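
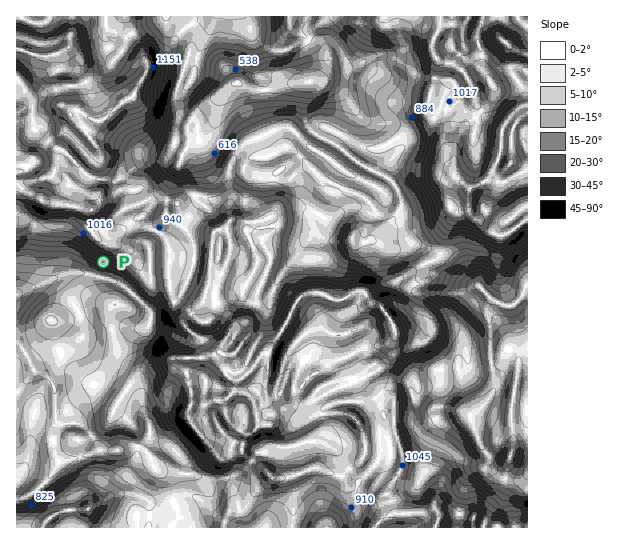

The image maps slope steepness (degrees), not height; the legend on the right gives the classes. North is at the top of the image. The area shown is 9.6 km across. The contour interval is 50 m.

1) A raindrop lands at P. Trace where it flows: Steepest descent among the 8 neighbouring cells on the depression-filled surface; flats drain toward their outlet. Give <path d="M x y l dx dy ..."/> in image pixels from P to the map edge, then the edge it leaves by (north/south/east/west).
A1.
<path d="M103 262l0 12-2 3-6 0-1-2-4 0-7-2-14 0-2 1-6 1-4 3-3 0-13 7-3 0-12 6-9 3"/>
exit: west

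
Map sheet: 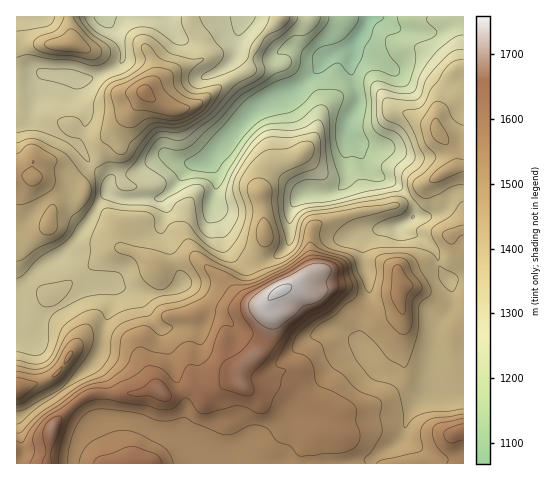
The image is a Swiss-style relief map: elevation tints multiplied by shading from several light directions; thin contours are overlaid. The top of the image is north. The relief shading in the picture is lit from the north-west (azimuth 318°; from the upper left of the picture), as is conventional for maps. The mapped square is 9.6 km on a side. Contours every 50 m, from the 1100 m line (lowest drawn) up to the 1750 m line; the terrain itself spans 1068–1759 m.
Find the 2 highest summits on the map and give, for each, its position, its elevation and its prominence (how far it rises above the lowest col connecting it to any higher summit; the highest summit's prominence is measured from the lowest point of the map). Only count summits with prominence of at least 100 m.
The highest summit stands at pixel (281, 290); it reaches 1759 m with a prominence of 691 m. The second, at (145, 92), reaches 1570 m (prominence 231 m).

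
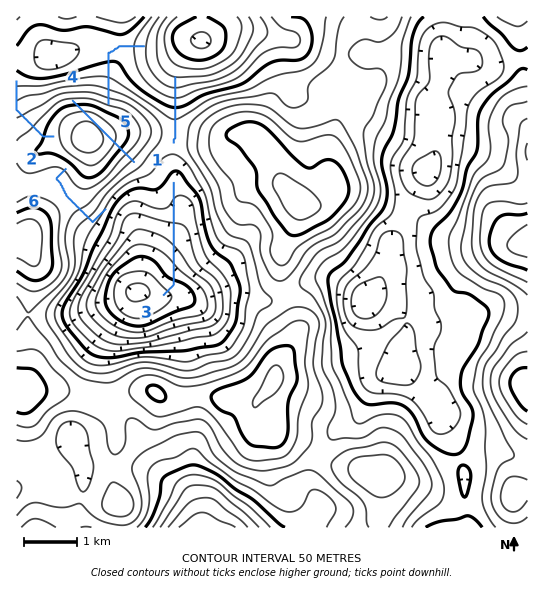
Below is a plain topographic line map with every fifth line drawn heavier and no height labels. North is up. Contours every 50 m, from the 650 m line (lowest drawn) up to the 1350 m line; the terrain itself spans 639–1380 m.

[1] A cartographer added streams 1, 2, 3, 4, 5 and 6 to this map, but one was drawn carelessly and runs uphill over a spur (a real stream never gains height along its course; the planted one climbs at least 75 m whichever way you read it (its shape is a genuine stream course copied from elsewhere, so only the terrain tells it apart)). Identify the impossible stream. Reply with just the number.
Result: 4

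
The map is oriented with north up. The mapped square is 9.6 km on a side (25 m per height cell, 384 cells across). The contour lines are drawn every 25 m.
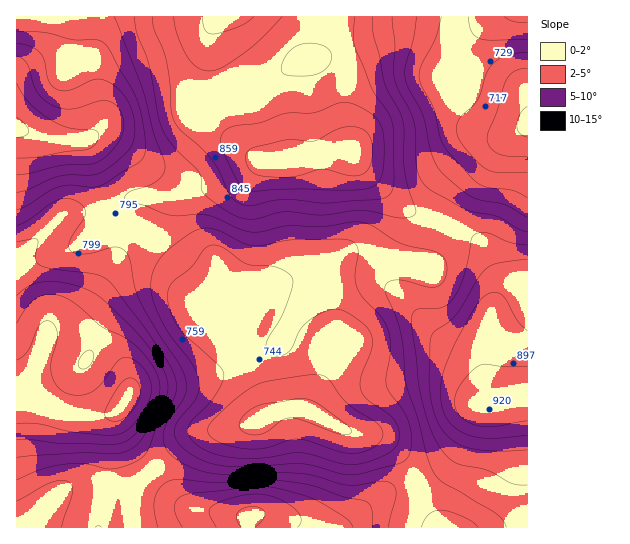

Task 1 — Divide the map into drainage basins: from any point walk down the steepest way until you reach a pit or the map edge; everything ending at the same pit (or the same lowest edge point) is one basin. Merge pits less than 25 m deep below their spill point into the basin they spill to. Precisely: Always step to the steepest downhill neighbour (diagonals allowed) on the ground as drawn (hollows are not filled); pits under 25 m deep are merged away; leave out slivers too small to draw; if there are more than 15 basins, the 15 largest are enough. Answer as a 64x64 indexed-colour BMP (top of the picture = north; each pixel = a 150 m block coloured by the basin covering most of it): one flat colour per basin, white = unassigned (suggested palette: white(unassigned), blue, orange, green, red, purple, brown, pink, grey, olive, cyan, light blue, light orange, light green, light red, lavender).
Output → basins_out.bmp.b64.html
<image width="64" height="64" href="data:image/bmp;base64,Qk12CAAAAAAAAHYAAAAoAAAAQAAAAEAAAAABAAQAAAAAAAAIAAATCwAAEwsAABAAAAAAAAAA////ALR3HwAOf/8ALKAsACgn1gC9Z5QAS1aMAMJ34wB/f38AIr28AM++FwDox64AeLv/AIrfmACWmP8A1bDFAEREREREMzMzMzMzMzMzMRERERERERERERERERERERERRERERERDMzMzMzMzMzMRERERERERERERERERERERERFEREREREMzMzMzMxEREREREREREREREREREREREREREUREREREQzMzMzMRERERERERERERERERERERERERERERRERERERDMzMzMRERERERERERERERERERERERERERERFEREREREMzMzMxEREREREREREREREREREREREREREREUREREREQzMzMxERERERERERERERERERERERERERERERRERERERDMzMxERERERERERERERERERERERERERERERFEREREREMzMxEREREREREREREREREREREREREREREREURERERERDMxERERERERERERERERERERERERERERERERREREREREMzERERERERERERERERERERERERERERERERFEREREREQzEREREREREREREREREREREREREREREREREURERERERDERERERERERERERERERERERERERERERERERREREREREMRERERERERERERERERERERERERERERERERFEREQiIiIhEREREREREREREREREREREREREREREREREURCIiIiIiERERERERERERERERERERERERERERERERERRCIiIiIiIhERERERERERERERERERERERERERERERIiESIiIiIiIiERERERERERERERERERERERERERERERIiIhEiIiIiIiIREREREREREREREREREREREREREREREiIiESIiIiIiIhERERERERERERERERERERERERERERESIiIREiIiIiIhERERERERERERERERERERERERERERERIiIhESIiIiIiEREREREREREREREREREREREREREREREiIiERIiIiIiERERERERERERERERERERERERERERERESIiIRESIiIiERERERERERERERERERERERERERERERERIiIhERESIREREREREREREREREREREREREREREREREREiIiERERERERERERERERERERERERERERERERERERERESIiIRERERERERERERERERERERERERERERERERERERERIiIhERERERERERERERERERERERERERERERERERERERESIiERERERERERERERERERERERERERERERERERERERERIiIREREREREREREREREREREREREREREREREREREREREiIhERERERERERERERERERERERERERERERERERERERESIiERERERERERERERERERERERERERERERERERERERERIiIREREREREREREREREREREREREREREREREREREREREiIhEREREREREREREREREREREREREREREREREREREREiIiMRERERERERERERERERERERERERERERERERERERESIiIzERERERERERERERERERERERERERERERERERERESIiIjMxERERERERERERERERERERERERERERERERERESIiIiMzMREREREREREREREREREREREREREREREREREiIiIiIzMzERERERERERERERERERERERERERERERERIiIiIiIjMzMzMREREREREREREREREREREREREREREiIiIiIiIiMzMzMzMzMRERERERERERERERERERERERIiIiIiIiIiIzMzMzMzMzMRERERERERERERERERERERIiIiIiIiIiIjMzMzMzMzMzMzMzMxERERERERERERERIiIiIiIiIiIiMzMzMzMzMzMzMzMzMzERERERERERERIiIiIiIiIiIiIzMzMzMzMzMzMzMzMzMzERERERERERIiIiIiIiIiIiIjMzMzMzMzMzMzMzMzMzMxERERERERIiIiIiIiIiIiIiMzMzMzMzMzMzMzMzMzMzIiIiIRERIiIiIiIiIiIiIiIzMzMzMzMzMzMzMzMzMzIiIiIiIiIiIiIiIiIiIiIiIjMzMzMzMzMzMzMzMzMzIiIiIiIiIiIiIiIiIiIiIiIiMzMzMzMzMzMzMzMzMzMiIiIiIiIiIiIiIiIiIiIiIiIzMzMzMzMzMzMzMzMzMiIiIiIiIiIiIiIiIiIiIiIiIjMzMzMzMzMzMzMzMzMyIiIiIiIiIiIiIiIiIiIiIiIiMzMzMzMzMzMzMzMzMzIiIiIiIiIiIiIiIiIiIiIiIiIzMzMzMzMzMzMzMzMzMiIiIiIiIiIiIiIiIiIiIiIiIjMzMzMzMzMzMzMzMzMyIiIiIiIiIiIiIiIiIiIiIiIiMzMzMzMzMzMzMzMzMyIiIiIiIiIiIiIiIiIiIiIiIiIzMzMzMzMzMzMzMzMzIiIiIiIiIiIiIiIiIiIiIiIiIjMzMzMzMzMzMzMzMzMiIiIiIiIiIiIiIiIiIiIiIiIiMzMzMzMzMzMzMzMzMiIiIiIiIiIiIiIiIiIiIiIiIiIzMzMzMzMzMzMzMzMyIiIiIiIiIiIiIiIiIiIiIiIiIjMzMzMzMzMzMzMzMzIiIiIiIiIiIiIiIiIiIiIiIiIiMzMzMzMzMzMzMzMzIiIiIiIiIiIiIiIiIiIiIiIiIiIzMzMzMzMzMzMzMzMyIiIiIiIiIiIiIiIiIiIiIiIiIjMzMzMzMzMzMzMzMzIiIiIiIiIiIiIiIiIiIiIiIiIi"/>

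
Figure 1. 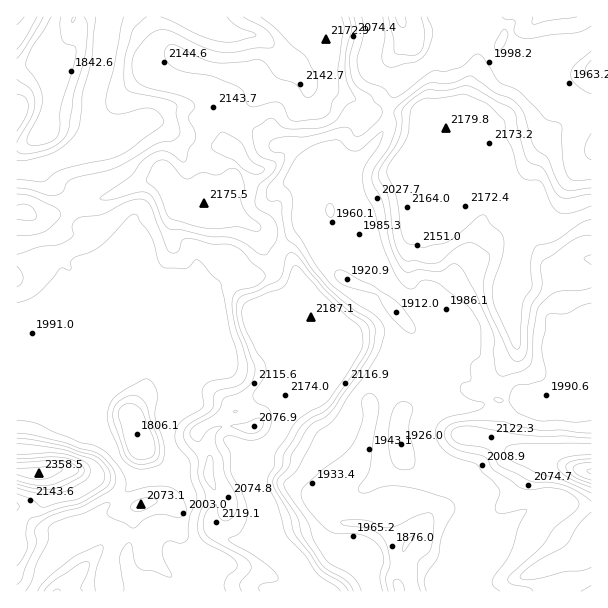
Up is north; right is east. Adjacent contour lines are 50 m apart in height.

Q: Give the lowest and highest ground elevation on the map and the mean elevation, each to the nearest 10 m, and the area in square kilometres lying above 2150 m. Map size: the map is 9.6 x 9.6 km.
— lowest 1810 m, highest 2360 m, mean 2040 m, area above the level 16.8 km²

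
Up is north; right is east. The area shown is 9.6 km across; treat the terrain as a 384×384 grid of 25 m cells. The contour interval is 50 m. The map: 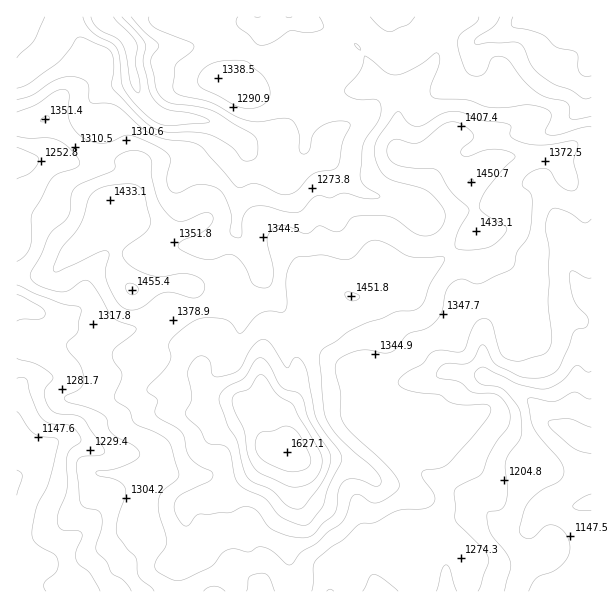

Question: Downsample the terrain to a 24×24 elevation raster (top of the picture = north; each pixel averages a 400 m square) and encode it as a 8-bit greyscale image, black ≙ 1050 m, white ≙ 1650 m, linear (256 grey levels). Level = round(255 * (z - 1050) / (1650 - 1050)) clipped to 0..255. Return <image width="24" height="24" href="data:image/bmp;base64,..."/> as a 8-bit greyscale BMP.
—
<image width="24" height="24" href="data:image/bmp;base64,Qk12BgAAAAAAADYEAAAoAAAAGAAAABgAAAABAAgAAAAAAEACAAATCwAAEwsAAAABAAAAAAAAAAAAAAEBAQACAgIAAwMDAAQEBAAFBQUABgYGAAcHBwAICAgACQkJAAoKCgALCwsADAwMAA0NDQAODg4ADw8PABAQEAAREREAEhISABMTEwAUFBQAFRUVABYWFgAXFxcAGBgYABkZGQAaGhoAGxsbABwcHAAdHR0AHh4eAB8fHwAgICAAISEhACIiIgAjIyMAJCQkACUlJQAmJiYAJycnACgoKAApKSkAKioqACsrKwAsLCwALS0tAC4uLgAvLy8AMDAwADExMQAyMjIAMzMzADQ0NAA1NTUANjY2ADc3NwA4ODgAOTk5ADo6OgA7OzsAPDw8AD09PQA+Pj4APz8/AEBAQABBQUEAQkJCAENDQwBEREQARUVFAEZGRgBHR0cASEhIAElJSQBKSkoAS0tLAExMTABNTU0ATk5OAE9PTwBQUFAAUVFRAFJSUgBTU1MAVFRUAFVVVQBWVlYAV1dXAFhYWABZWVkAWlpaAFtbWwBcXFwAXV1dAF5eXgBfX18AYGBgAGFhYQBiYmIAY2NjAGRkZABlZWUAZmZmAGdnZwBoaGgAaWlpAGpqagBra2sAbGxsAG1tbQBubm4Ab29vAHBwcABxcXEAcnJyAHNzcwB0dHQAdXV1AHZ2dgB3d3cAeHh4AHl5eQB6enoAe3t7AHx8fAB9fX0Afn5+AH9/fwCAgIAAgYGBAIKCggCDg4MAhISEAIWFhQCGhoYAh4eHAIiIiACJiYkAioqKAIuLiwCMjIwAjY2NAI6OjgCPj48AkJCQAJGRkQCSkpIAk5OTAJSUlACVlZUAlpaWAJeXlwCYmJgAmZmZAJqamgCbm5sAnJycAJ2dnQCenp4An5+fAKCgoAChoaEAoqKiAKOjowCkpKQApaWlAKampgCnp6cAqKioAKmpqQCqqqoAq6urAKysrACtra0Arq6uAK+vrwCwsLAAsbGxALKysgCzs7MAtLS0ALW1tQC2trYAt7e3ALi4uAC5ubkAurq6ALu7uwC8vLwAvb29AL6+vgC/v78AwMDAAMHBwQDCwsIAw8PDAMTExADFxcUAxsbGAMfHxwDIyMgAycnJAMrKygDLy8sAzMzMAM3NzQDOzs4Az8/PANDQ0ADR0dEA0tLSANPT0wDU1NQA1dXVANbW1gDX19cA2NjYANnZ2QDa2toA29vbANzc3ADd3d0A3t7eAN/f3wDg4OAA4eHhAOLi4gDj4+MA5OTkAOXl5QDm5uYA5+fnAOjo6ADp6ekA6urqAOvr6wDs7OwA7e3tAO7u7gDv7+8A8PDwAPHx8QDy8vIA8/PzAPT09AD19fUA9vb2APf39wD4+PgA+fn5APr6+gD7+/sA/Pz8AP39/QD+/v4A////ACErNEZXb355cGxqdmZbV1djWVpUPywnIh8qPlRkdoaMgHp7gnBkXmNnW15WPy8tJyY4QVVudoiRjYiPm5J1ZmhlXVhHMyksJiM3Tlhteo+Xl5WkvLCNd3NsZVFDOiYeFx0uUGVseoKSm7DH2MiakYl1ZVdOPzEpIR0pTl1mcX6Wn8br8d2sk3xyb2ZYQDUrHicvP1tueYmjstLs7caTfHVzdXBjTTIZDTRQXGx8jp6uvtvj2amBdHVzcG9rVCkdH0BaaHaEk56tuc/XvKB/cnBoYllKQD87MFFdaXiDi5mqpa++q5t/dnduXlZJX2VZRFxkbHZ/iZShnpyopaCSiYd7dG9ecnRkUVNcaXeIiYyUlJCYnqSfm5WPgnZtdHVkVmZ6eYSjnpWWjoeFmqGnp6Ofi3t6dnVkTnmRkJCajo2Lh398lpycnqGdlYiGgHdjWmqHmZiVioF9dnF/i4uKk5SKipaYi3lkY2h4jZ2ZlIGAd2x3dXl7g4J6fZCZkH5namNxhJufjnBybV1dWWdrbHF4g5mVhX11eVRkcH2IgmhhWEpLUFZZbYWPlJ+hj4KDfVtibXB4c2BWSTpJU1RWbZGXnJeUj4WDfHd4Zl9gQC4xN0tTVVdWX36Bi5KEfXZlYVxvYVM9JENPYm5oXmFlaXJ1bWxmZmNVRTlMU00lL1Rmdm9oYmBmbWxuaVtYXEk6Li04Q0YdMk5YYGZoZWRlaGBgaFRJTDotKCMyOBgcSFxbXmpua2tmXlVYYVhHMicjHw=="/>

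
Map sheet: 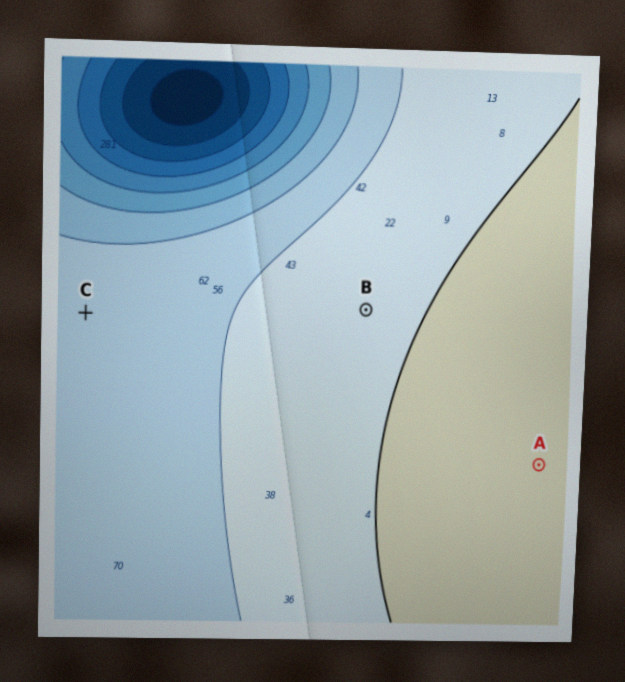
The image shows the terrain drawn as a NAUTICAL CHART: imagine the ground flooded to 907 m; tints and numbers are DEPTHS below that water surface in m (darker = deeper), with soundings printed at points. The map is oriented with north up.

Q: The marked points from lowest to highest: C B A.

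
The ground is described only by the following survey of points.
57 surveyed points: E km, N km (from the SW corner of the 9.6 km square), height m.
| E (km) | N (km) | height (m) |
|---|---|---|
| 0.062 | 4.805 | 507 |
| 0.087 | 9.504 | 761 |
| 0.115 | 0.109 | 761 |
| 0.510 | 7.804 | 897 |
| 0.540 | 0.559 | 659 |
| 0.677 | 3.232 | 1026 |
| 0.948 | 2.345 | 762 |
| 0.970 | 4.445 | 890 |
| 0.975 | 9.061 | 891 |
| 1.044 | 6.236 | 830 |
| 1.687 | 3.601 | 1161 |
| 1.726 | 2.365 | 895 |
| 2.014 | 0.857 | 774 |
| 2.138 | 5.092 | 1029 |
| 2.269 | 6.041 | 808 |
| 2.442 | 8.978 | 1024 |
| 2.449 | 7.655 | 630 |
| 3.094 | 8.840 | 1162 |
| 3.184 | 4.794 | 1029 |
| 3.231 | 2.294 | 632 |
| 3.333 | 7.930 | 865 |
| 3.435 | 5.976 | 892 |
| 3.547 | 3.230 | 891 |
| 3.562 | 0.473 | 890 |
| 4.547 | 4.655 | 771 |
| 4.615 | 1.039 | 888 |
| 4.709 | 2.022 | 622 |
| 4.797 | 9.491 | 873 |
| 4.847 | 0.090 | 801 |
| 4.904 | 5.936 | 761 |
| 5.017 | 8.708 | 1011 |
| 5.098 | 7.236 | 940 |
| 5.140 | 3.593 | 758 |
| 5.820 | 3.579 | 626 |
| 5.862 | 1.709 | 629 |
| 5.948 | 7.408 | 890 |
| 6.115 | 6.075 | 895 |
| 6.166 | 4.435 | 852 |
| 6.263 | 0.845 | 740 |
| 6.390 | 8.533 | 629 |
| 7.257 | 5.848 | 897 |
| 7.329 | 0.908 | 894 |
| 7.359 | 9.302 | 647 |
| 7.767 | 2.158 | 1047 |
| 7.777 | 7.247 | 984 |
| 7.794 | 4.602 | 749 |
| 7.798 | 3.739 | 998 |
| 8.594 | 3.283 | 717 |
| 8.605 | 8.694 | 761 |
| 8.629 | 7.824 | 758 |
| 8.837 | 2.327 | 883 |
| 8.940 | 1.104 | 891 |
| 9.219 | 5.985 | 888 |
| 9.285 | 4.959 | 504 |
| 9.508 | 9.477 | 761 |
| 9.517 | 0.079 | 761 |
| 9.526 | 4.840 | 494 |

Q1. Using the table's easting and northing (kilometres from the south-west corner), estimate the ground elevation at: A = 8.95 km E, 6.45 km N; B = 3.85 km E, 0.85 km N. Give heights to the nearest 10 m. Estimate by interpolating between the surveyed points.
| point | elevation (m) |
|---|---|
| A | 890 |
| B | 760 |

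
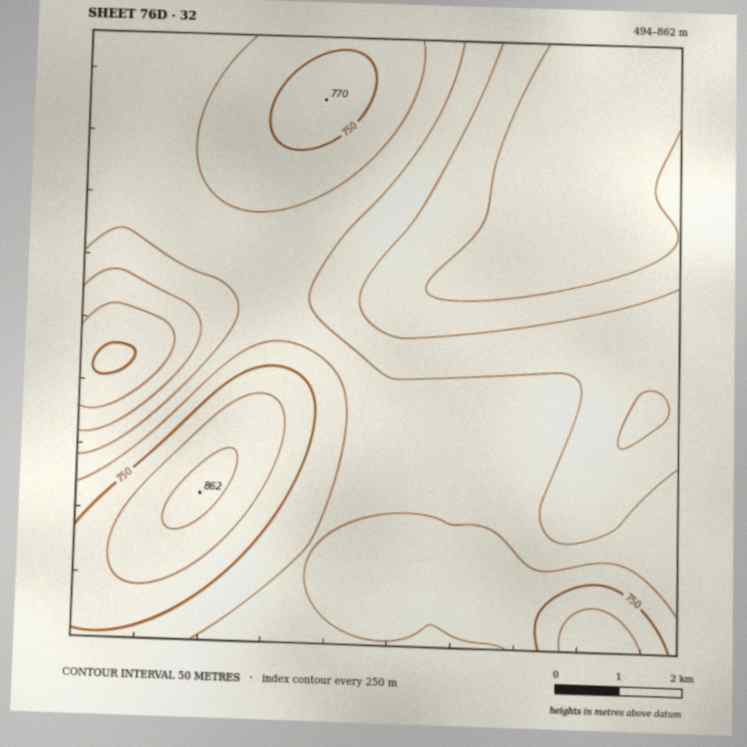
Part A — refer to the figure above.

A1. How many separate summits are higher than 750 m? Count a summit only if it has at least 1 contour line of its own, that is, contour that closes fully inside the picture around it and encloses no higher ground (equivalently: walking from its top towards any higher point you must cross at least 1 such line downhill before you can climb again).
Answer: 2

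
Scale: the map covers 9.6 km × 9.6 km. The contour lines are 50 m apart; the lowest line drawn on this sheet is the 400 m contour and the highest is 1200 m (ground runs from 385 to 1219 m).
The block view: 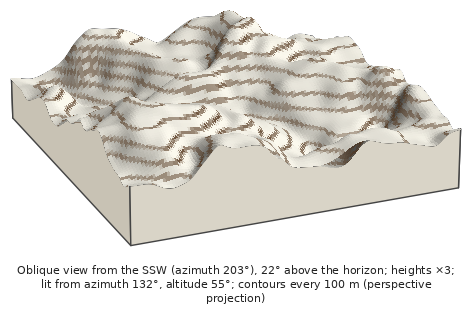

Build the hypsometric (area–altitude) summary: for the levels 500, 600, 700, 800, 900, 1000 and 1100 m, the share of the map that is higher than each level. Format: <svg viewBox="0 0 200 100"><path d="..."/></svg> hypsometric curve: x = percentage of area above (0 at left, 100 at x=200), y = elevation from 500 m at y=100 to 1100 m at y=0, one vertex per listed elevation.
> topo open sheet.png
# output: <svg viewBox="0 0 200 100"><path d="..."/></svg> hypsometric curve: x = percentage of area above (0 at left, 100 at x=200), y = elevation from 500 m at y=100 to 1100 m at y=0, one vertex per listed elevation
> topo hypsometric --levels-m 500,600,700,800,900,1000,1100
<svg viewBox="0 0 200 100"><path d="M194 100l-14-17-28-16-37-17-47-17-36-16-21-17"/></svg>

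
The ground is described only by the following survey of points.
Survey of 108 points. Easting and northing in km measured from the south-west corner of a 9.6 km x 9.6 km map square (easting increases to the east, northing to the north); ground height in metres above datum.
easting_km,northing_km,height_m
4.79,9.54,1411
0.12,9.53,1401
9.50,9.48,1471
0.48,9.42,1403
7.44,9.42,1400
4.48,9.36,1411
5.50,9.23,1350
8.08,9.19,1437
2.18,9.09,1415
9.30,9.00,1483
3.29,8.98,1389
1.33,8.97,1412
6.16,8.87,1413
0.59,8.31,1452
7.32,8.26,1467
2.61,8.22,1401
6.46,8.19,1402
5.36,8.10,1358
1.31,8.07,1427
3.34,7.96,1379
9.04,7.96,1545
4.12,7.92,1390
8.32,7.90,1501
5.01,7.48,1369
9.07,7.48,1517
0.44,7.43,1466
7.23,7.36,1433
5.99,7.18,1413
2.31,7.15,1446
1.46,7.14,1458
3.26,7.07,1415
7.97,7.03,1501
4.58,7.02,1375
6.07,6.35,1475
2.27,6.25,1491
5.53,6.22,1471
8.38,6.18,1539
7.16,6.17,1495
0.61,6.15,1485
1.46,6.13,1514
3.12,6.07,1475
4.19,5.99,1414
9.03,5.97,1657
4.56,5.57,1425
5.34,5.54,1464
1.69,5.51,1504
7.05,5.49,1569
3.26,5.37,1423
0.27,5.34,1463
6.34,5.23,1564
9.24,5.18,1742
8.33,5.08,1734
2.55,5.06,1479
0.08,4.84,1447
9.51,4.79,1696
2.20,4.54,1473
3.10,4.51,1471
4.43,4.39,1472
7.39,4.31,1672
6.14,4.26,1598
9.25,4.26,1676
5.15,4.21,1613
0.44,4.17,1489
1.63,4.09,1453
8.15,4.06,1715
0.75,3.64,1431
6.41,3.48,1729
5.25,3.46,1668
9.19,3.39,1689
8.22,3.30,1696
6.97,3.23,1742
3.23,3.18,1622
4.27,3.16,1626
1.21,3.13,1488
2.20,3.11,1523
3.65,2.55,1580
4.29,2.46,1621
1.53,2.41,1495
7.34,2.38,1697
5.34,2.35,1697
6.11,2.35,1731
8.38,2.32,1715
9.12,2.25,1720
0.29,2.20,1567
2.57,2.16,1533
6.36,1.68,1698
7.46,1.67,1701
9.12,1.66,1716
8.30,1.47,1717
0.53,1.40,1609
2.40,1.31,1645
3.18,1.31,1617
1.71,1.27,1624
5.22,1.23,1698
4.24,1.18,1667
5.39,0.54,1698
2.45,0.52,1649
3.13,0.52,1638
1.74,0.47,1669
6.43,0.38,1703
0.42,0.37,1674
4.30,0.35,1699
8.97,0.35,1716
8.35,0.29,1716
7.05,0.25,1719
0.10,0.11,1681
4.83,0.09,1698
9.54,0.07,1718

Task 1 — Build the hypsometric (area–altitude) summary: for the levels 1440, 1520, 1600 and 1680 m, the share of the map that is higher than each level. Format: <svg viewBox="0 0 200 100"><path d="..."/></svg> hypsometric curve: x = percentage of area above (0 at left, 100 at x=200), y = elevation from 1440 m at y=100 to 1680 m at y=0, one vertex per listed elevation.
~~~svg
<svg viewBox="0 0 200 100"><path d="M150 100l-52-33-21-34-31-33"/></svg>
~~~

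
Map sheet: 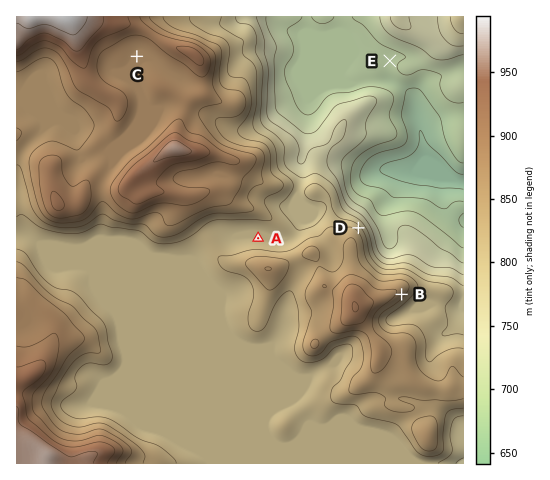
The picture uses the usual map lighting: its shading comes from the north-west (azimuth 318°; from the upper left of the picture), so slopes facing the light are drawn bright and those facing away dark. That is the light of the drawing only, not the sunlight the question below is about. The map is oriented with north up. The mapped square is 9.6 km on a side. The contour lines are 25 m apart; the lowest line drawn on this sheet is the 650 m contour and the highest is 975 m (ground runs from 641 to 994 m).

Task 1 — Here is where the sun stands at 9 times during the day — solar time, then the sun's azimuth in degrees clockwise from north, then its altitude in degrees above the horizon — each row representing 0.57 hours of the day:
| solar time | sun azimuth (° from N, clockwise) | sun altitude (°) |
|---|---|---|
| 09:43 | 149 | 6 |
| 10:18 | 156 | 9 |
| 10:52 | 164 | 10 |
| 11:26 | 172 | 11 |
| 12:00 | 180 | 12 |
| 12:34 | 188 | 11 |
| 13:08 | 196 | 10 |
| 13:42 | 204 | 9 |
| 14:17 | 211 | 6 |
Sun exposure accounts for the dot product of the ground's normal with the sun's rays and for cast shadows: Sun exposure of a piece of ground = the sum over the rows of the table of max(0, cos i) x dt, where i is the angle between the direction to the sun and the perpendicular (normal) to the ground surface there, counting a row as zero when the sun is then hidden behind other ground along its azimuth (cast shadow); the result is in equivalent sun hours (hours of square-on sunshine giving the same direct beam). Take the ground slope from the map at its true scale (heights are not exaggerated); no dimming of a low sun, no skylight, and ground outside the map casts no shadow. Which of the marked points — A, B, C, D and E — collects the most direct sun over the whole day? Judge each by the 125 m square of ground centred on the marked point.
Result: B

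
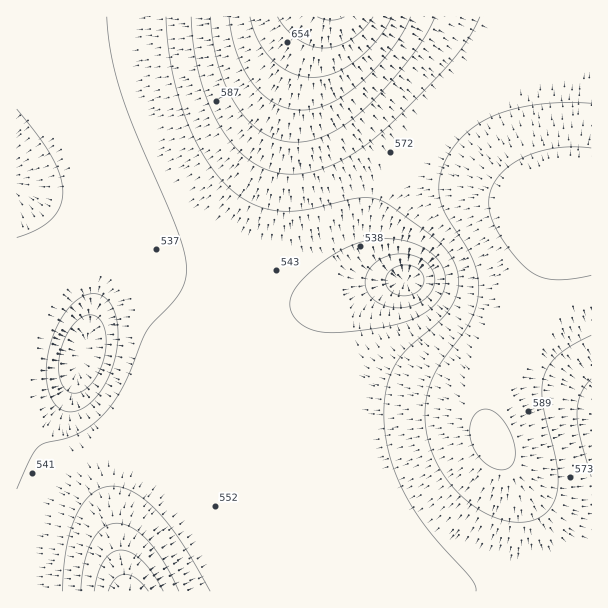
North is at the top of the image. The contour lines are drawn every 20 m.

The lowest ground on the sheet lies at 485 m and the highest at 680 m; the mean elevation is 565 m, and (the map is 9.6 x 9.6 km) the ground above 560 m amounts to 42.3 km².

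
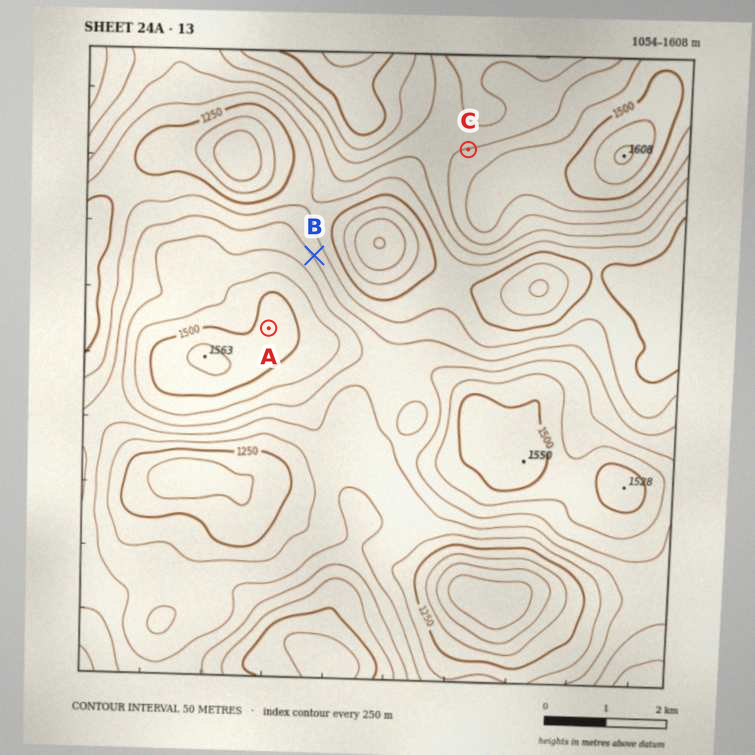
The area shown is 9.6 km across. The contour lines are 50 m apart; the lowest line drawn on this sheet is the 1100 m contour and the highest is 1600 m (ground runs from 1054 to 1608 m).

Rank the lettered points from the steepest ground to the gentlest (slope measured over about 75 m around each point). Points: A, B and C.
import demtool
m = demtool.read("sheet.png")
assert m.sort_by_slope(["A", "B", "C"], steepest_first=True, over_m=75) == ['B', 'C', 'A']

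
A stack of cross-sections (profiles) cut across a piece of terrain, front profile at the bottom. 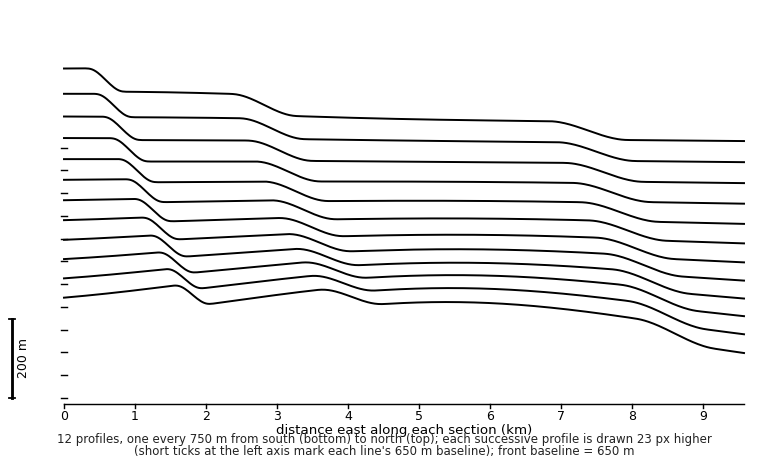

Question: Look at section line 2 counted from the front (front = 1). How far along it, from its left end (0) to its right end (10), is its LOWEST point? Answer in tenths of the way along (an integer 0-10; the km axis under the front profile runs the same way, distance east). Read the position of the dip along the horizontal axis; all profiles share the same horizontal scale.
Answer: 10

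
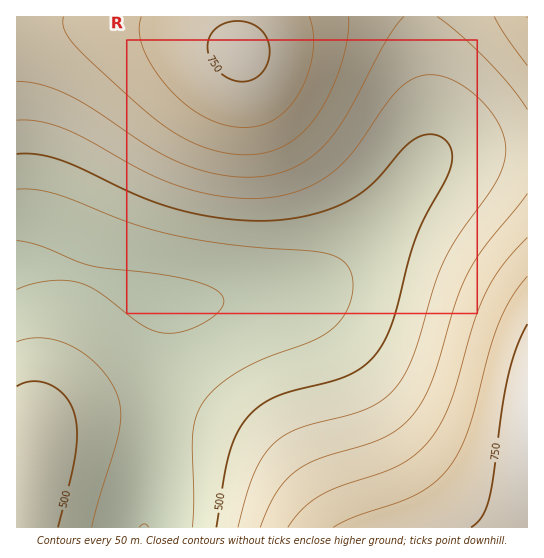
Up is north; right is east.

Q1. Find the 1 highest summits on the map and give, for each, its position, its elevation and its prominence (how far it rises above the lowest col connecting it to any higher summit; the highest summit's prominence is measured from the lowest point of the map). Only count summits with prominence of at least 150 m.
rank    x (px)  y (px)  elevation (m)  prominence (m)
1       241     51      759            180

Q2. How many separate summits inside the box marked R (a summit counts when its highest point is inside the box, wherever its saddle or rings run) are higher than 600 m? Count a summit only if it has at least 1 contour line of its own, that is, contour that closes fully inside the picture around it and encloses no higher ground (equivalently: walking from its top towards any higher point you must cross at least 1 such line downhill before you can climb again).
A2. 1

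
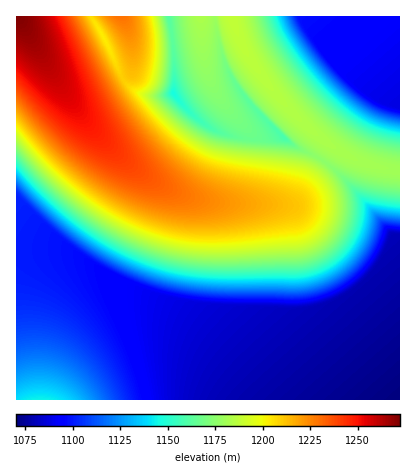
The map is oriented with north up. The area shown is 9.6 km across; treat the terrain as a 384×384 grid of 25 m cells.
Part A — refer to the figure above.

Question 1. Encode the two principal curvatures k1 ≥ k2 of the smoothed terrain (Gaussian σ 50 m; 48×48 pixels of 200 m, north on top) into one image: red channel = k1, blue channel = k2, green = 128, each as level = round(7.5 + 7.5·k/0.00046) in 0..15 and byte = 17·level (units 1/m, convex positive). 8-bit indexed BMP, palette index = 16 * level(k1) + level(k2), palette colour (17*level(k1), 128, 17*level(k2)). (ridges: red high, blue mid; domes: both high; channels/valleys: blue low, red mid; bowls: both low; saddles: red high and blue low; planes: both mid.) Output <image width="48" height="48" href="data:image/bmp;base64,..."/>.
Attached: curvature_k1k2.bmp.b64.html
<image width="48" height="48" href="data:image/bmp;base64,Qk02DQAAAAAAADYEAAAoAAAAMAAAADAAAAABAAgAAAAAAAAJAAATCwAAEwsAAAABAAAAAAAAAIAAABGAAAAigAAAM4AAAESAAABVgAAAZoAAAHeAAACIgAAAmYAAAKqAAAC7gAAAzIAAAN2AAADugAAA/4AAAACAEQARgBEAIoARADOAEQBEgBEAVYARAGaAEQB3gBEAiIARAJmAEQCqgBEAu4ARAMyAEQDdgBEA7oARAP+AEQAAgCIAEYAiACKAIgAzgCIARIAiAFWAIgBmgCIAd4AiAIiAIgCZgCIAqoAiALuAIgDMgCIA3YAiAO6AIgD/gCIAAIAzABGAMwAigDMAM4AzAESAMwBVgDMAZoAzAHeAMwCIgDMAmYAzAKqAMwC7gDMAzIAzAN2AMwDugDMA/4AzAACARAARgEQAIoBEADOARABEgEQAVYBEAGaARAB3gEQAiIBEAJmARACqgEQAu4BEAMyARADdgEQA7oBEAP+ARAAAgFUAEYBVACKAVQAzgFUARIBVAFWAVQBmgFUAd4BVAIiAVQCZgFUAqoBVALuAVQDMgFUA3YBVAO6AVQD/gFUAAIBmABGAZgAigGYAM4BmAESAZgBVgGYAZoBmAHeAZgCIgGYAmYBmAKqAZgC7gGYAzIBmAN2AZgDugGYA/4BmAACAdwARgHcAIoB3ADOAdwBEgHcAVYB3AGaAdwB3gHcAiIB3AJmAdwCqgHcAu4B3AMyAdwDdgHcA7oB3AP+AdwAAgIgAEYCIACKAiAAzgIgARICIAFWAiABmgIgAd4CIAIiAiACZgIgAqoCIALuAiADMgIgA3YCIAO6AiAD/gIgAAICZABGAmQAigJkAM4CZAESAmQBVgJkAZoCZAHeAmQCIgJkAmYCZAKqAmQC7gJkAzICZAN2AmQDugJkA/4CZAACAqgARgKoAIoCqADOAqgBEgKoAVYCqAGaAqgB3gKoAiICqAJmAqgCqgKoAu4CqAMyAqgDdgKoA7oCqAP+AqgAAgLsAEYC7ACKAuwAzgLsARIC7AFWAuwBmgLsAd4C7AIiAuwCZgLsAqoC7ALuAuwDMgLsA3YC7AO6AuwD/gLsAAIDMABGAzAAigMwAM4DMAESAzABVgMwAZoDMAHeAzACIgMwAmYDMAKqAzAC7gMwAzIDMAN2AzADugMwA/4DMAACA3QARgN0AIoDdADOA3QBEgN0AVYDdAGaA3QB3gN0AiIDdAJmA3QCqgN0Au4DdAMyA3QDdgN0A7oDdAP+A3QAAgO4AEYDuACKA7gAzgO4ARIDuAFWA7gBmgO4Ad4DuAIiA7gCZgO4AqoDuALuA7gDMgO4A3YDuAO6A7gD/gO4AAID/ABGA/wAigP8AM4D/AESA/wBVgP8AZoD/AHeA/wCIgP8AmYD/AKqA/wC7gP8AzID/AN2A/wDugP8A/4D/AIeHh4eHh4eHh4eHh4eHh4eHh4eHh4eHh4eHh4eHh4eHh4eHh4eHh4eHh4eHh4eHh4eHh4eHh4eHh4eHh4eHh4eHh4eHh4eHh4eHh4eHh4eHh4eHh4eHh4eHh4eHh4eHh4eHh4eHh4eHh4eHh4eHh4eHh4eHh4eHh4eHh4eHh4eHh4eHh4eHh4eHh4eHh4eHh4eHh4eHh4eHh4eHh4eHh4eHh4eHh4eHh4eHh4eHh4eHh4eHh4eHh4eHh4eHh4eHh4eHh4eHh4eHh4eHh4eHh4eHh4eHh4eHh4eHh4eHh4eHh4eHh4eHh4eHh4eHh4eHh4eHh4eHh4eHh4eHh4eHh4eHh4eHh4eHh4eHh4eHh4eHh4eHh4eHh4eHh4eHh4eHh4eHh4eHh4eHh4eHh4eHh4eHh4eHh4eHh4eHh4eHh4eHh4eHh4eHh4eHh4eHh4eHh4eHh4eHh4eHh4eHh4eHh4eHh4eHh4eHh4eHh4eHh4eHh4eHh4eHh4eHh4eHh4eHh4eHh4eHh4eHh4eHh4eHh4eHh4eHh4eHh4eHh4eHh4eHh4eHh4eHh4eHh4eHh4eHh4eHh4eHh4eHh4eHh4eHh4eHh4eHh4eHh4eHh4eHh4eHh4eHh4eHh4eHh4eHh4eHh4eHh4eHh4eHh4eHh4eHh4eHh4eHh4eHh3d3d3d3d3d3d3eHh4eHd3d3h4eHh4eHh4eHh4eHh4eHh4eHh4eHh4eHh4eHd3d3hoWEg4NzgnJycoGBgYKDhYeHh3eHh4eHh4eHh4eHh4eHh4eHh4eHh4eHd4WDgYCAgYKDhISEhYWFhoaHh4aEgoGEh4d3h4eHh4eHh4eHh4eHh4eHh4eHh4aCgIGEhoeIiIiIiIiIiIeHh4eIiIiIiIeDgYWHh4eHh4eHh4eHh4eHh4eHh4eFgYCEh4iIiIiIiIiIiIiIiIeHh4eIiIiIiIiIhoGEh4eHh4eHh4eHh4eHh4eHhYGBhYiIiIiIiIiIiIiIiIiIiIeHh4eIiIiIiIiIiIeBhYeHh4eHh4eHh4eHh4aCgIWIiIiIiIiIiIiIiIiIiIiIiIeHh4eIiIiIiIiIiIiHgIaHd4eHh4eHh4eHhICDh4iIiIiIiIiIiIiIiIiIiIiIiIeHh4eIiIiIiIiIiIiIhYGHh4eHh4eHh4eCgIaIiIiIiIiIiIiIiIiIiIiIiIiIiIeHh4eIiIiIiIiIiIiIiIKFh4eHh4eHhoCCh4iIiIiIiIiIiIiIiIiIiIiIiIiIiIeHh4eIiIiIiIiIiIiIiIaBd4eHh4eGgISIiIiIiIiIiIiIiIiIiIiIiIiIiIiIiIeHh4eIiIiIiIiIiIiIiIhgcoeHh3WAhYiIiIiIiIiIiIiIiIiIiIiIiIiIiIiIiIeHh4eIiIiIiIiIiIiIiIRwhIeHhYCGiIiIiIiIiIiIiIiIiIiIiIiIiIiIiIiIiIiHh4eHiIiIiIiIiIiIhoCWmIeFgIaIiIiIiIiIiIiIiIiIiIiIiIiIiIiIiIiIiIiHh4eHiIiIiIiIiIiHgIWYmIWAhoiIiIiIiIiIiIiIiIiIiIiIiIiIiIiHh4eHh4iIiIiHiIiIiIiIiIiAhJiYmICFiIiIiIiIiIiIiIiIiIiIiIiIiIeHh4eHh4eHh4iIiIiHiIiIiIiIiIKDmJiYmIWIiIiIiIiIiIiIiIiIiIiIiIiHh4eHh4eHh4eHh4eIiIiHiIiIiIiIg4KXmJiYmIiIiIiIiIiIiIiIiIiIiIiIh4eHh4eHh4eHh4eHh4eIiIiIiIiIiIiEgpeYmJiYmIiIiIiIiIiIiIiIiIiIiIeHh4eHh4eHh4eHh4eHh4eIiIiIiIiIiIODl5iYmJiYmIiIiIiIiIiIiIiIiIiIh4eHh4eHh4eHh4eHh4eHh4eIiIiIiIiHgoSXmJiYl5eXl4iIiIiIiIiIiIiIiIiHh4eHh4eHh4eHh4eHh4eHh4eIiIiIhoOChpiYl5eXl5eXl4iIiIiIiIiIiIiIiIeHh4eHh4eHh4eHh4eHh4eHh4eHh4eBkYWXmJiXl5eXl5eXl4iIiIiIiIiIiIiIh4eHh4eHh4eHh4eHh4eGdIKCg4SEhGCxp5iYl5eXl5eXl5eXl4iIiIiIiIiIiIiHh4eHh4eHh4eHh4eHhnFxhIaHh4eHgNLHmJiXl5eXl5eXl5eXl4iIiIiIiIiIiIeHh4eHh4eHh4eHh4dzcISHmJiXl4eAwsiYmJeXl5eXl5eXl5eXl4iIiIiIiIiIh4eHh4eHh4eHh4eHh3KAh5iYmJeXh4DDyJiYl5eXl5eXl5eXl5eXhoiIiIiIiIiIh4eHh4eHh4eHh4eHcoCHmJiYl5eHgLPImJiXl5eXl5eXl5eXhnNwcIiIiIiIiIiHh4eHh4eHh4aEhIRzgIeYmJiYl4eCobiYmJeXl5eXl5eXl5eEcHJ2d4iIiIiIiIeHh4eHh4eHgpKTlJJAhpiYmJiXl4WQyJiYl5eXl5eXl5eXh3Jwdnd3d4iIiIiIiIeHh4eHh4eClpmZmZmQhpiYmJiXh4DHmJiYl5eXl5eXl5eHcXJ3d3d3h4iIiIiIh4eHh4eHh4SUmJiYmJiAhpiYmJeXgqSomJiXl5eXl5eXl4dwc3d3d4eHh4eIiIiHh4eHh4eHh4GWl5iYmJiAhpiYmJeHgLiYmJeXl5eXl5eXh3Fzd3d3h4eHh4eHiIeHh4eHh4eHhYGXl5iYmJiAhpiYmJeEo5iYl5eXl5eXl5eHcXJ3d3eHh4eHh4eHh4iIh4eHh4eHcIWXl5iYmJiAh5iYmJeBt5iYl5eXl5eXl5dzcXd3h4eHh4eHh4eHiIiIiIeHh4eGcJeXmJiYmJiAh5iYl4eBuJiXl5eXl5eXl4Vwd3eHh4eHh4eHh4eHiIiIiIiIh4dwhJeXmJiYmJeAh5iYl4eSqJiXl5eXl5eXh3B2d3eHh4eHh4eHh4eIiIiIiIiIiIRwl5eXmJiYmJWAiJiYl4aUmJiXl5eXl5eXcnN3d4eHh4eHh4eHh4iHiIiIiIiIh3CFl6eXmJiYmIOAmJiYl4SmmJeXl5eXl5eGcHd3h4eHh4eHh4eHhw=="/>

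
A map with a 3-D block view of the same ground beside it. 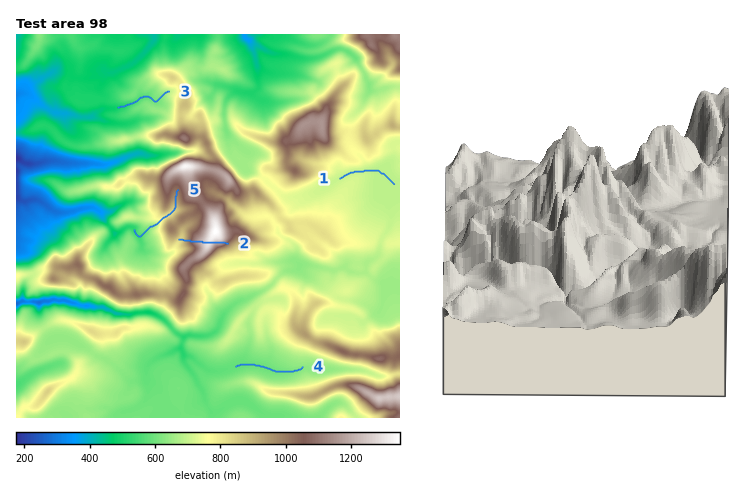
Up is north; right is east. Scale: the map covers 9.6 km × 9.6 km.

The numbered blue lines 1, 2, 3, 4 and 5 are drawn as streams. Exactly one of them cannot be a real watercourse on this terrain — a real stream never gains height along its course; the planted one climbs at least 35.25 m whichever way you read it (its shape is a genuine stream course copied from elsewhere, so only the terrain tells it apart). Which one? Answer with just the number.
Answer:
2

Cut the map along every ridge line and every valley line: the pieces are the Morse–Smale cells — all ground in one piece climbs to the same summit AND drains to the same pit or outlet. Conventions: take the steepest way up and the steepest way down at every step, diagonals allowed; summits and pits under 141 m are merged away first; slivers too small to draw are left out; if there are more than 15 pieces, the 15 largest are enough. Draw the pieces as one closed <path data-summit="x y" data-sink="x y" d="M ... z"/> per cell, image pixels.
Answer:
<path data-summit="216 232" data-sink="16 158" d="M218 34l-64 0 0 6-6 8-14 15-10 5-12 5-10-2-12 7-16 0-6-5-14-2-24 14-8 8-6 1 0 182 20-2 10 5 8 0 6-12 8 1 10-3 6 11 14 5 22 14 46 0 12 5 6-8 2-8-2-18 21-16 11-18 20-2 16 8 18 4 6-2 16-14 16-3 8 4 18 16 30 1 10-5 16 5 10-2 0-100-7 4 1 10-9 14-1 6-6-5-26 1-14 6-18 13-32 7-6-3-22-19-14-6 7 34 5 13-14-2-16-16-16-6-14 13-8 3-16 1-32 25-4 1-2-2-2-6 4-6 0-10-6-8-5-2 1-16-6-16-6-8 22-10-5-20-5-9-20-1-16-6 10-7 20-2 14-5 6-5 6 0 10 5 12 12 22 1 4-7 16-14-10-5-16 6-5-11-6-6 17-8 21-4-1-8 6-18z"/><path data-summit="216 232" data-sink="16 304" d="M308 223l-16 3-16 14-6 2-18-4-16-8-20 2-11 18-21 16 2 18-2 8-6 8-12-5-46 0-22-14-14-5-4-4-1-6-5-1-6 3-8-1-6 12-8 0-10-5-20 2 0 26 48-2 18 6 20 1 14 7 12 1 22-3 14 7 14 15 6 3 4-2 18 1 8-3 4-5 6-14 8-8 32-16 20-18 12-2 4-5 30 5 14-3 12 6 10-1 8 7 8 3 4 7 4-2 10 1 0-46-10 2-16-5-10 5-30-1-18-16z"/><path data-summit="400 396" data-sink="16 304" d="M246 299l-10 4-12 11-6 14-4 5-8 3-18-1-6 7-1 8 3 4 0 8 11 14 17 36 4 0 16-10 12-1 24 17 132 0 0-32-4-12-18 2-16-6-32-1-16 2-6-3-18 4-10 0-18-6-20-2 7-18 0-26 4-8-1-6z"/><path data-summit="322 124" data-sink="16 158" d="M356 58l-12 10-7 2 6 16-16 20-5 14-10 1-8 4-12 14-20 3-26-9-14-13-6 1-1 7 3 8 19 16-4 16 17 8 22 19 6 3 32-7 18-13 14-6 26-1 6 4 3-9 7-10-1-10 7-4 0-54-30 2-4-14z"/><path data-summit="380 358" data-sink="16 304" d="M298 268l-8 4-5 16 9 8 2 4 1 8-3 16-20-14-4-10-6 0-6-6-4 0-8 6 6 6 1 6-4 8 0 26-7 18 20 2 18 6 10 0 18-4 6 3 16-2 32 1 16 6 18-2-1-14 5-4 0-68-10-1-5 3-3 16-4 6-14-9-26-5-12-12-20-10z"/><path data-summit="186 166" data-sink="16 158" d="M228 141l-2 5-16 9-6 0-6-4-42 5-18-3-22 9 3 2 9 22-1 16 3 0 8 10 0 10-4 8 4 6 36-26 20-2 10-7 8-8 16 6 16 16 4 2 10-1-5-12-6-32-14-14z"/><path data-summit="48 392" data-sink="16 304" d="M66 338l-16 2-11 14 3 14-26 16 0 34 52 0 14-9 24-1 8 6 18-4-5-18 7-10-4-1-22-21-12-4-10-8z"/><path data-summit="92 332" data-sink="16 304" d="M64 300l-25 2 1 18 10 18 16 0 20 10 10 8 14 6 20 19 16-1 0-10 4-8 31-14 3-10-6-4-14-15-12-6-36 1-14-7-20-1z"/><path data-summit="322 124" data-sink="244 36" d="M258 67l1 17-2 6-5 3-18-1-9 12-1 16 8 0 14 13 26 9 20-3 12-14 8-4 8 1 7-16 16-20-7-16-14 10-6 1-24-8-20 0z"/><path data-summit="40 34" data-sink="16 158" d="M154 34l-138 0 0 60 6-1 8-8 24-14 14 2 6 5 16 0 12-7 10 2 12-5 10-5 14-15 6-8z"/><path data-summit="184 138" data-sink="16 158" d="M214 95l-14 9-10 12-20-2-12-12-10-5-6 0-6 5-14 5-20 2-10 7 16 6 20 1 7 15 2 12 3 4 16 2 42-5 6 4 6 0 18-11-3-22-13-2 3-2 4-18z"/><path data-summit="216 232" data-sink="244 36" d="M244 34l-26 0-6 24 1 8-21 4-17 8 6 6 5 11 16-6 10 5 6-9 26 8 8 0 7-9-1-17 14 6 20 0 28 8 17-11-1-6 8-12-2-3-6 0-14 7-14 3-32-5-24-10z"/><path data-summit="24 342" data-sink="16 304" d="M180 349l-20 7-10 6-4 8 1 8-3 3-12 1-5 12 5 16-18 4-8-6-24 1-13 9 143 0 0-6-7-10-2-10-18-28-1-10z"/><path data-summit="394 34" data-sink="16 158" d="M400 34l-70 0-1 2 5 4 19-2-6 4-2 8 11 8 10 18 3 12 7 3 24-5z"/><path data-summit="24 342" data-sink="16 304" d="M24 301l-8 3 0 80 26-16-3-14 13-14-12-20-1-18z"/>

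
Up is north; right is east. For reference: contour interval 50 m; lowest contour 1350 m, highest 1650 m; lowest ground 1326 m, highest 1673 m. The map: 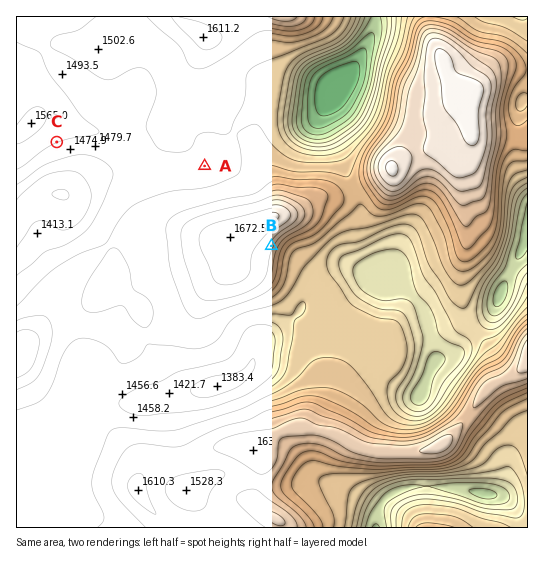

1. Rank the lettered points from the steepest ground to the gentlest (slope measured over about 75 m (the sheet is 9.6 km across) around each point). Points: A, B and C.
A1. B C A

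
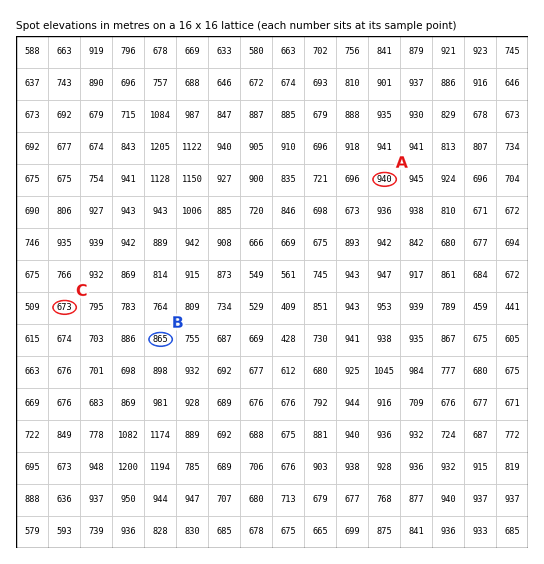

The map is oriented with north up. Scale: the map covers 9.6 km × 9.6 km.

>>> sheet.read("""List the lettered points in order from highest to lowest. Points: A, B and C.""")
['A', 'B', 'C']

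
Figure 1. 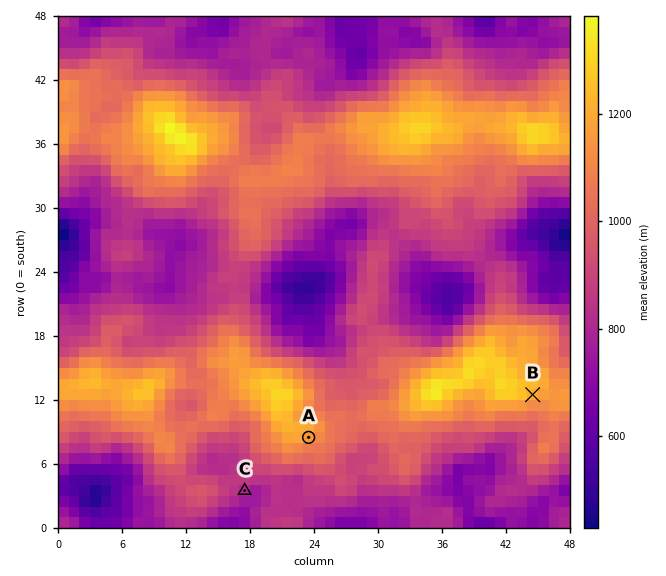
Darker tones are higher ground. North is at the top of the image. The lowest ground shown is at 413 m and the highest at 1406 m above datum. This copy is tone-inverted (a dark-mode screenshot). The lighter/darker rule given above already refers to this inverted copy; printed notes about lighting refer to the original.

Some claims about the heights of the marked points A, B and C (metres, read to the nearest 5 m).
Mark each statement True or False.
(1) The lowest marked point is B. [False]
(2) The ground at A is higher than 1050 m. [True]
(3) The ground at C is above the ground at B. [False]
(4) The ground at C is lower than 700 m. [False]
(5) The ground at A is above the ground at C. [True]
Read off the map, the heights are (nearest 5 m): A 1160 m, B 1210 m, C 805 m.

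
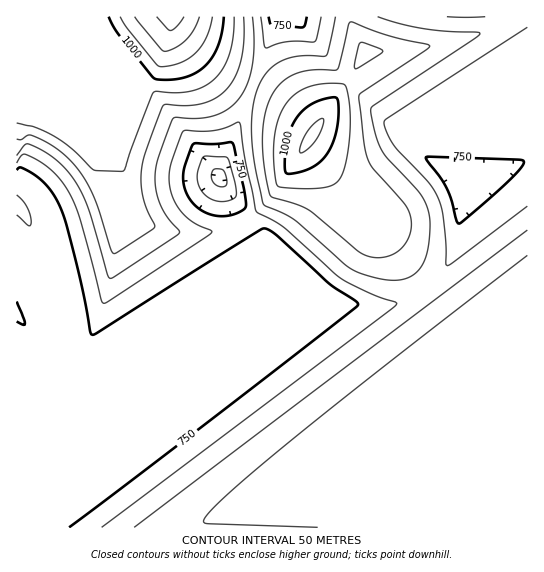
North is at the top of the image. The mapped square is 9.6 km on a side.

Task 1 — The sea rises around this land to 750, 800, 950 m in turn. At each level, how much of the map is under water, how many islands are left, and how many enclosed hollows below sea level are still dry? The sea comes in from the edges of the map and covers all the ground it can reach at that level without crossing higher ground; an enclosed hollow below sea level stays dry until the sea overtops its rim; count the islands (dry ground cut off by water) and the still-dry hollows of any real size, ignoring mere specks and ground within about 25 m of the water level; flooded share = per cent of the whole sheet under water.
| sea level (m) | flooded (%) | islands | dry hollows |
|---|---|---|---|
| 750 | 22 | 0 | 1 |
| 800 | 39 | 0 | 0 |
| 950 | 88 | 1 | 0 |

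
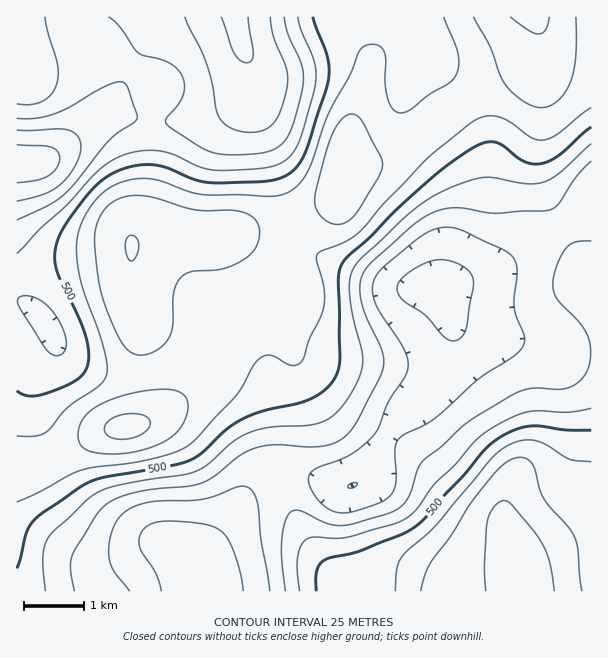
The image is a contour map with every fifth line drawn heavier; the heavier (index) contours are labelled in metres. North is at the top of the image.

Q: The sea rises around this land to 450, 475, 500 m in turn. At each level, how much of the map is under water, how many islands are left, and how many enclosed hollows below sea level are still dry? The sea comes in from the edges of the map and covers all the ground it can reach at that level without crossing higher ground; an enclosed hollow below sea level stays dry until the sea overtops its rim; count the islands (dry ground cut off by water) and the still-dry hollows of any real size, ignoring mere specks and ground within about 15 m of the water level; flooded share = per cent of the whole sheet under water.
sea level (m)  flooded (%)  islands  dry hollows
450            31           0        0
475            43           0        0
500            55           0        0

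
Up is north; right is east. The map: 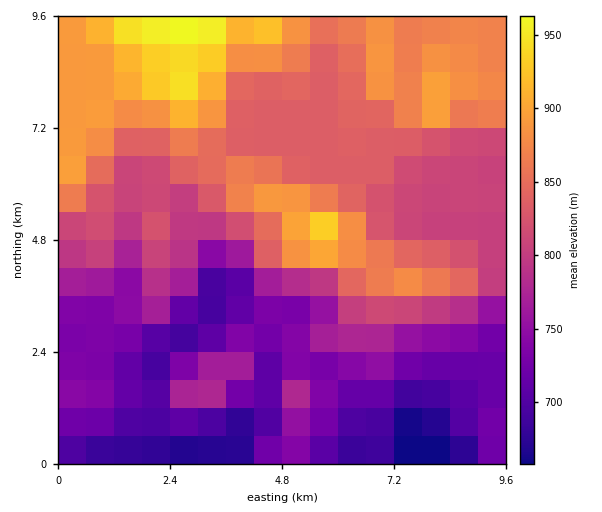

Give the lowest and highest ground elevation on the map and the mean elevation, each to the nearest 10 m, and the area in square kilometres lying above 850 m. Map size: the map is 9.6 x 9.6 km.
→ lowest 650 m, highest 980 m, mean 800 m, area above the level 27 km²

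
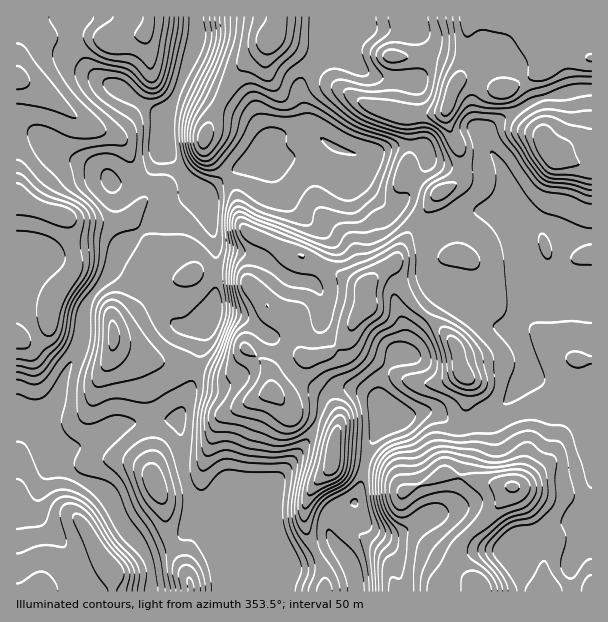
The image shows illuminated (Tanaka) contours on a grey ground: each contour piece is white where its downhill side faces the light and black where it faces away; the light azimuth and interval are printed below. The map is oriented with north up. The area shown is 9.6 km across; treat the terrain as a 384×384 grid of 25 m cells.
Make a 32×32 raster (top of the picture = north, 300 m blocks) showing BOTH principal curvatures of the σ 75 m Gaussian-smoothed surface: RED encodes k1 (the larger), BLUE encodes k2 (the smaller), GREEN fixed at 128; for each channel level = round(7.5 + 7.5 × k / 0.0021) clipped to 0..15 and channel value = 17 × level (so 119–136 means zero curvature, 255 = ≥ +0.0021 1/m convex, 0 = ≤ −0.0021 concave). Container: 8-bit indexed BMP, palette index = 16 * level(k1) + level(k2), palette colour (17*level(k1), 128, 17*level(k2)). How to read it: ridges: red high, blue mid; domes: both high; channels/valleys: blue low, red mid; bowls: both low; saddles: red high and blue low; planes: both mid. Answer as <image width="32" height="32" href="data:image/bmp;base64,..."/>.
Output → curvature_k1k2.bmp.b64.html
<image width="32" height="32" href="data:image/bmp;base64,Qk02CAAAAAAAADYEAAAoAAAAIAAAACAAAAABAAgAAAAAAAAEAAATCwAAEwsAAAABAAAAAAAAAIAAABGAAAAigAAAM4AAAESAAABVgAAAZoAAAHeAAACIgAAAmYAAAKqAAAC7gAAAzIAAAN2AAADugAAA/4AAAACAEQARgBEAIoARADOAEQBEgBEAVYARAGaAEQB3gBEAiIARAJmAEQCqgBEAu4ARAMyAEQDdgBEA7oARAP+AEQAAgCIAEYAiACKAIgAzgCIARIAiAFWAIgBmgCIAd4AiAIiAIgCZgCIAqoAiALuAIgDMgCIA3YAiAO6AIgD/gCIAAIAzABGAMwAigDMAM4AzAESAMwBVgDMAZoAzAHeAMwCIgDMAmYAzAKqAMwC7gDMAzIAzAN2AMwDugDMA/4AzAACARAARgEQAIoBEADOARABEgEQAVYBEAGaARAB3gEQAiIBEAJmARACqgEQAu4BEAMyARADdgEQA7oBEAP+ARAAAgFUAEYBVACKAVQAzgFUARIBVAFWAVQBmgFUAd4BVAIiAVQCZgFUAqoBVALuAVQDMgFUA3YBVAO6AVQD/gFUAAIBmABGAZgAigGYAM4BmAESAZgBVgGYAZoBmAHeAZgCIgGYAmYBmAKqAZgC7gGYAzIBmAN2AZgDugGYA/4BmAACAdwARgHcAIoB3ADOAdwBEgHcAVYB3AGaAdwB3gHcAiIB3AJmAdwCqgHcAu4B3AMyAdwDdgHcA7oB3AP+AdwAAgIgAEYCIACKAiAAzgIgARICIAFWAiABmgIgAd4CIAIiAiACZgIgAqoCIALuAiADMgIgA3YCIAO6AiAD/gIgAAICZABGAmQAigJkAM4CZAESAmQBVgJkAZoCZAHeAmQCIgJkAmYCZAKqAmQC7gJkAzICZAN2AmQDugJkA/4CZAACAqgARgKoAIoCqADOAqgBEgKoAVYCqAGaAqgB3gKoAiICqAJmAqgCqgKoAu4CqAMyAqgDdgKoA7oCqAP+AqgAAgLsAEYC7ACKAuwAzgLsARIC7AFWAuwBmgLsAd4C7AIiAuwCZgLsAqoC7ALuAuwDMgLsA3YC7AO6AuwD/gLsAAIDMABGAzAAigMwAM4DMAESAzABVgMwAZoDMAHeAzACIgMwAmYDMAKqAzAC7gMwAzIDMAN2AzADugMwA/4DMAACA3QARgN0AIoDdADOA3QBEgN0AVYDdAGaA3QB3gN0AiIDdAJmA3QCqgN0Au4DdAMyA3QDdgN0A7oDdAP+A3QAAgO4AEYDuACKA7gAzgO4ARIDuAFWA7gBmgO4Ad4DuAIiA7gCZgO4AqoDuALuA7gDMgO4A3YDuAO6A7gD/gO4AAID/ABGA/wAigP8AM4D/AESA/wBVgP8AZoD/AHeA/wCIgP8AmYD/AKqA/wC7gP8AzID/AN2A/wDugP8A/4D/AJeYiIWF1qZwhfmmhXd3hpTI2ZJx+ISnuIbZyqKVyZS3h5iHhLj6tYC2+JSGd3d3ZMW2cYPphZeXp8WFc4a2ZKaHiIWF95WAc9WlhYeHh4WE9nOEtKaVmJfHs2JkhqeWhYeGhdjXcXKW1oWHd4eHg9blgrhygcOUdZf3tmODlJZ2loTI+ZSBhafXdIZ3d3eC9+VwhIDI6HN0dIXmt7eUhoaXhLakgnOG2ciCl3Z3d3Kl9oSAgMr7xoWFhqfayqWWlZd1hZSGhbfpppHHZYWEYnL4+sWg2bjG6dbW1tnYpYZ1l3Z3h6emp8iWged1hoeGgJX5ppDHuIW5p5ZkhKWml4WHh4aGhIWGp5WB55aHl7ilkPincJKElqZ0lYWHqIandYeHhqeXdYSUdXHY2JeGqNug9viDdGODk5OTZIaWhpaGhoZ1pqd2h5h2caa32MjHuIOz1YN0dIR0lKSEhYeHh4eFpYKWx4eHiIeDg7Z0t7mVhIOSdJTY6NXI+aV1d4aGhqe3cYLXqIaXmKah15W1ppW4p6iWo5Vzg/m3hYZ2h5iYuMelgKbolqeXl4Gl+6aFqKe2x5dkZFOW+aeVhoaXmJeHt9iAlfmWh2V1YoP3k3WmhJTopoWElfbYg3V3h4eHh4an52C0+YWFdZd0YMO3x7mFdLjptpPnpYOFh4eHd4d3h4b3gqDFlZaHmIVw6OeWhoV0l+iDtZZ0doeHh3eHh4eHhqf4kHSHh5eYp6D6p4SEdaW26cW2dIZ2l4eHh4iIh3d3dtiVc4eHh5iXgOSThtj3tJWW19mCp6ioh4aHiIeIdnaF1oV0hoeHl4Vw5+f3x4Ryp3WF5oSGl4eHh4eId4d2ltjZpaWXhoeXc5L7t4WChKaWlnSmtoWGh4d3h4d3htjm2LiUhKeXhodzovVzdHWol2WGpXPFxoR1h3eGhXSUuHWEhGRlhqiohHLDtXZ2hqeGdnS2t7P655aGdpO0dKamdpaFZXXGlJWw5bJ0dneHh4d3dYXpg3LUloZzhNrY15Z1hZV1ltdjYMX7loN2h4eHdoRjYdNyc/iVg3O36aiGlnWHqMjHuYSAt/q4lXV1hnWDg4WFtHKj9GJzxunJl5aGh6fIp5emg3Cm98Z1dJWVdIWn2fj48/m2YoOgpLiWh5ent5d1dJDDoIK355V0yKWlx/jnp4Zixvaz6diAgHKEuaeGhXJhhPqkgJfntbe3dKXHpWGhglKV+KWmpsXIlIOnhoaUlKe16JdwdLfGt6aFlJZ0o/rYtYPGh3d2l6i12ZeGh6TZyafYl4FhlqfKyqeFd4aktqWFdLaXdoeXd4aXhoeHhZWVhtiogoGXl6bHp4R3d3WVlnSFuKeYl4d3h4c="/>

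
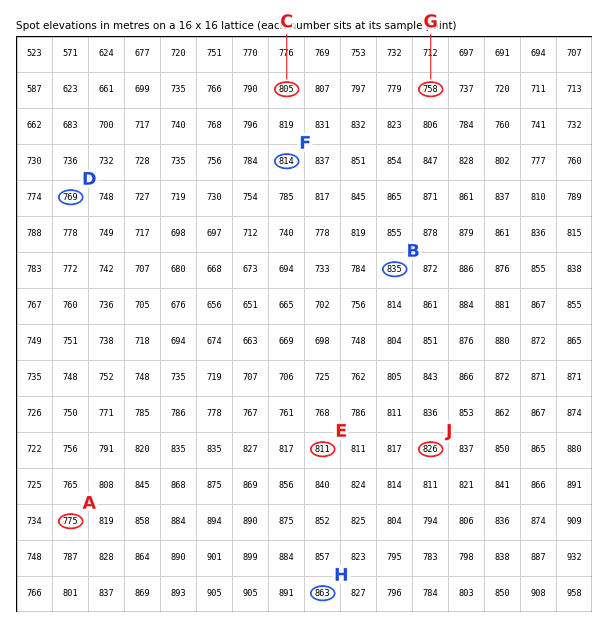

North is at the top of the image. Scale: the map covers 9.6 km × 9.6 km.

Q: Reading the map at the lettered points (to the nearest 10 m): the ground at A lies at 770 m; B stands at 830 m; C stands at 800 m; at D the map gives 770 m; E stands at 810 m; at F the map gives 810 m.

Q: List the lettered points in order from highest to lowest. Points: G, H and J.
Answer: H J G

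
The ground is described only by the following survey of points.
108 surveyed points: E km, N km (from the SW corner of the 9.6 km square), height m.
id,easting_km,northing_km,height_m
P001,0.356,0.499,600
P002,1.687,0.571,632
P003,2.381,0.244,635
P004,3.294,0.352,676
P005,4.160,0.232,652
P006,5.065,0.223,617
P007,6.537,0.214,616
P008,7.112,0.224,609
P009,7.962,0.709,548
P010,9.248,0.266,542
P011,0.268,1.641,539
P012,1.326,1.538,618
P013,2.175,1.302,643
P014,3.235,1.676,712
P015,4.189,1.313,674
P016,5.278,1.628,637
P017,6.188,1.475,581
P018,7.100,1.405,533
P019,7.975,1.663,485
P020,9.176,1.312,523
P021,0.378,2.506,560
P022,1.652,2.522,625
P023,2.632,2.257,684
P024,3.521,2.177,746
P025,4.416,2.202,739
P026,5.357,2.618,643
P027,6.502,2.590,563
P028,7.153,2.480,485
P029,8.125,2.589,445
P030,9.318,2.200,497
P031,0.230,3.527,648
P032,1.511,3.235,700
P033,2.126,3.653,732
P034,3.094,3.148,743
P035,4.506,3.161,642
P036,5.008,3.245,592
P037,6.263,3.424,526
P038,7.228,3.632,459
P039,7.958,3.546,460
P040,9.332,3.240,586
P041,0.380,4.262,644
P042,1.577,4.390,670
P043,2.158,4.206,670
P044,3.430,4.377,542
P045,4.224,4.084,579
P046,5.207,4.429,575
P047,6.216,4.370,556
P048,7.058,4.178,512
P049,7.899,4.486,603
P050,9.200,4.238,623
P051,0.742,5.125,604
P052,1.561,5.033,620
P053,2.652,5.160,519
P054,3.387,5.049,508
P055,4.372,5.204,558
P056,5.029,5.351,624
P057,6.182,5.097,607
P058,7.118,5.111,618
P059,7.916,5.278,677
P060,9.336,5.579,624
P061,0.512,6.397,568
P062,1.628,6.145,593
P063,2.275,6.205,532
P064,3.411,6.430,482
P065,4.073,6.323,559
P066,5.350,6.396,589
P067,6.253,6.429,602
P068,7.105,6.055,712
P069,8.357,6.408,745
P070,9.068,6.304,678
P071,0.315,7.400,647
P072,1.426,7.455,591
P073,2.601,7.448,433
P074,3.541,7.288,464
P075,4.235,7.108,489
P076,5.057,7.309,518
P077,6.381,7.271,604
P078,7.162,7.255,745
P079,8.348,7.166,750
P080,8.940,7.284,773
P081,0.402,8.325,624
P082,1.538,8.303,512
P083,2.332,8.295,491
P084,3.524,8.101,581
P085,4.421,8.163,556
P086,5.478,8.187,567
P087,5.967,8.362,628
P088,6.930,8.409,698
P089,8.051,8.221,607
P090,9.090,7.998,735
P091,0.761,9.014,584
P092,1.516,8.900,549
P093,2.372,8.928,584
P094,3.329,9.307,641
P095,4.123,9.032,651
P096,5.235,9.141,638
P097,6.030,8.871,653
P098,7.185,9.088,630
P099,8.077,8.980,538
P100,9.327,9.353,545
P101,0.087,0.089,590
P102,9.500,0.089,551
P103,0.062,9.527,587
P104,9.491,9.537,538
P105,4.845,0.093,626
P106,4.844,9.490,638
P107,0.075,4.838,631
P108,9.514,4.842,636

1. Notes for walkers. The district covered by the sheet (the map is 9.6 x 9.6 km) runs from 430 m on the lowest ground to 780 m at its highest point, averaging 600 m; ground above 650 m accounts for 22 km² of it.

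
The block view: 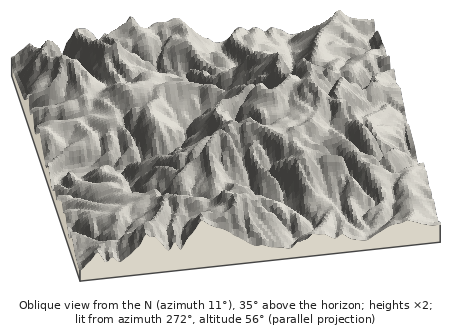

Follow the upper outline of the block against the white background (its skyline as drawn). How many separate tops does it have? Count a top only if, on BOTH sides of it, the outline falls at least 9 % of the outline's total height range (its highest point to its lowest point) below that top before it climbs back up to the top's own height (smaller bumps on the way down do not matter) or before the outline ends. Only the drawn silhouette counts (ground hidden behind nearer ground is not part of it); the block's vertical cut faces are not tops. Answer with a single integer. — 2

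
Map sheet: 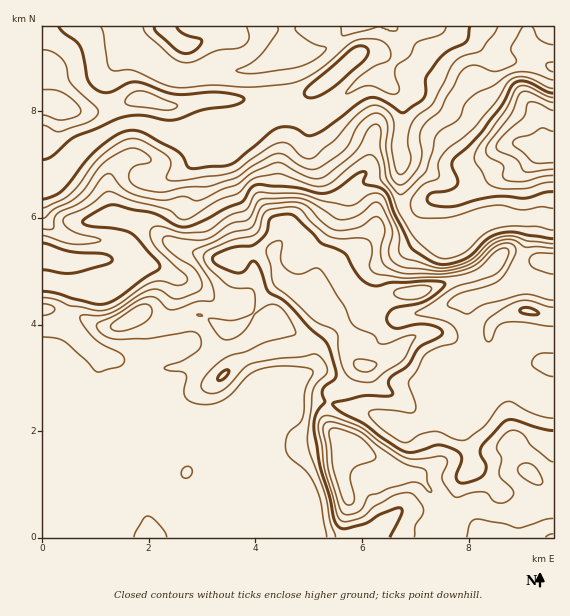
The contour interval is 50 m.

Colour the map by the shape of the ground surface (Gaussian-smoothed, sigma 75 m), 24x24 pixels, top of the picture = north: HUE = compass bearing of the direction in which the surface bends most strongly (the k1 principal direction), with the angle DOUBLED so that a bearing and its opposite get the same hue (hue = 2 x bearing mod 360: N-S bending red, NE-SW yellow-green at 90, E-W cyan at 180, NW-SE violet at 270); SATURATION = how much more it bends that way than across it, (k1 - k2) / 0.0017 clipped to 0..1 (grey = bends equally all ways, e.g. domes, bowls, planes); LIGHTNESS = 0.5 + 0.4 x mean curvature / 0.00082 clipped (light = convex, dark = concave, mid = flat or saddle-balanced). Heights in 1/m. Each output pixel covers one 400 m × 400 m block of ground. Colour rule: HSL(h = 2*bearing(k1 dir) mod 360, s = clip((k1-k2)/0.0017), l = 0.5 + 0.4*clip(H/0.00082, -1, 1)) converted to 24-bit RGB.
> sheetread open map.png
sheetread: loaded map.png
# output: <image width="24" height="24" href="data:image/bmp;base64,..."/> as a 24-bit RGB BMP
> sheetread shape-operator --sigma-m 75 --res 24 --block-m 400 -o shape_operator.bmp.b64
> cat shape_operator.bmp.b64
<image width="24" height="24" href="data:image/bmp;base64,Qk32BgAAAAAAADYAAAAoAAAAGAAAABgAAAABABgAAAAAAMAGAAATCwAAEwsAAAAAAAAAAAAAio54cXB/ioV2YGqDYLuMw3GCfluJaISInY9+hHGFf3+AgH9/Z12AuwBCwtMAH3ksT4KCnXl+paFtYW2Hg7SahICqV1eYgq2wjIt0e21vfIxycn+DV6JYjlRagn5yeYB8a4pyjnqEgH+AgH9/Vj94sxO18/bVbTu6Jl40X2g1mdJtSYq4pqFib2BViG9VfoU6g4SYgHubhISVcnGBf4B9fGuFrH52XpKDeIB9cYh1j3uGgHNyRBdZjPFQzeRzpE2ssH3MStngdM5lKGNZsUd9pUFvrn5UaszPhnp1gXdyj3BwgXV5gIN0Y4SFf6uBmmahfXyAfYB+fmmDlWGEKRZ55faqr3piZ83Lnuf1hlXl35HOVUfESzZwdaxdkNKjfE+YgHR2gnl7hX2HhoCOgoOTeICPb4VqhXNxgH+Af3+AZm6Gb2yiRBuTz/bC1fD2dtfoVxQlY14unLVZjjyESUq4yqTOfb+oZF62eXyAgIWFfYqLgYWKfHyFjnGAhWxnhYVbboJlfoB+cISAT4J+GkCqvf+skl4SSgcGdE42XJ9Pg4VPd3BbR3JfdbxVrJBRdlg8e4B9fYZ1f4NuhHFihHphbXpgqF2kyF93V7EzSIJofoB/WF99MpS66Yk0nEU2jZFPf9HAXH+qbmyAf3+AZ4B9h6FVi2dWgHp1gHZ3f5Z2YH6mhHqlqHKoiHahTZOWXXHL99TnMHmITmgxZ286F24xvyYy02Bvo9N/WHkkOX5HbneCf3+AfoB/Y3+Cnnl8j2hkepime7WmdCtDd2swcZFQd5dhY3qSVIVkmbkv40zwyZzyeYriNmrEPX2SnuKromfO87zvPXadP2A4XIxWlGBhWoxxYZiUg6G6p6FMfiRUwj/g55DeQaRJWJNogoVKTnBInMSER55jVohBmjlDjCVHTcxvbLRea6KCPLGz8bH6q6zzSnrYsVO/nIFTdHQ6eG8lerztV7r4Oc72o2L3/s36RJLkjHjqlqvmqEFfuk12hVdIXSE6hdeFe7qjV4GcnXlKcFoWLEAARWIHhzhVVZSvwHnuzcf5q8f+p2UVZUsWVlQeDkETr9cp3XCFMjpchhYXv2w2QHc/zy+kiOjpns3Md6WaU1GeaH3Rt6//3Mz/0br/EGi0P3IVGV0LhJ0cYT4aa6tIcoa8Z3eqSrJ5GWElgDsKZiscoDpeodCMXZq3NtCiX7VpmYBnnGFteK5hKJErIZYuTpctGTPKzoL//cz/ZfViKTiIwGqfm7vijSLc3iBEtSg6cytsanzPvOn7csT/1r3sq2/pvo/fm2NnVKx1eJXFwnvQ0aR6K3QwM5AkRiUWES0JF4RJ/s3iOXD/mb7slwBY9jKQuEvYX5y3Vq3RkfbDN2KIdUJXkqdUgTKD1HFczcqpfs23QFFwiFR96qOffMnfUglDgH5FZ4FOFXYlUYIAcT4JXk8XHHW6yWfO1H65nMbYebzYu165qj2hRo6SbJ9zVymBsO/EyLTawYHRoTqzQ1Zw7/G8YQCa0kjfso7Sw2fSbYoxYWIqipUwYXc9MGQtL2VBx6Z0wNU8SkAdRl0bSqxAUWOoY4alU2LLyMpIc6QvfzpAnjaEzFZYkv8jEwBenWG9xU9vwTxhxWfJxn7WxYRuW2hHZ5BcK3VlVLhu6H+ZjWO3kszXMJ6YUnM3P1kuO4A6wItxtb9vTC5PVHpxuHqC9ebICQYtQ1wvvGd1oY/Bt1OkkIlBy1V+uY3ZsHNROXAxEWQfb8NCytaZlzFEiTlIfmxqbX1oN3dGbJ0/xoFWQUZ5YHCFhHJW/92ZCgZJWGihXbdmVJGLd1TN5MLwlbXekprGsKtSg53GQ7fQOoAZWEcKhFgjaZo+WXdEdH9PW4FUTJBLm5BOc2pESYR0Y4Gn8OjbKgLaXYe2rIKWd4FWNnJlrIFpumtRa71mqsHljaXLZke3mFnhzMz1utr8r532u6T1qKrwhYPkcGnJfVa70WF+JYAcIXk8u9pScxxOS2Y9klNSsYuHSot6MFF73/XWVr31oJ5BkYhRU2tdRopwj8VUZzYkT0URU20WeXMmdW4ujY4+QZhlW0LW/8zwHJMzWHooeVCHbJegS4uLsqSGfrGmFqev3/5aQQwIlqOlnX2PenKCU35cfUw8cCA50LR0RrJNYXVBXJlFWoNpeIBqOHI5Gow8/s3sUGnaOJqvlXCCXY6bca+GsUxVfFI2mqMrcLaumI9ekHNpkHWLgmmQfielkdXbeMOxsnK9jY3HkKW6VGWXdXSHnmOZP7poIZcQ3U0bhTF3dZ1dfX5ZdmRMj4xijXCKrKt4enld"/>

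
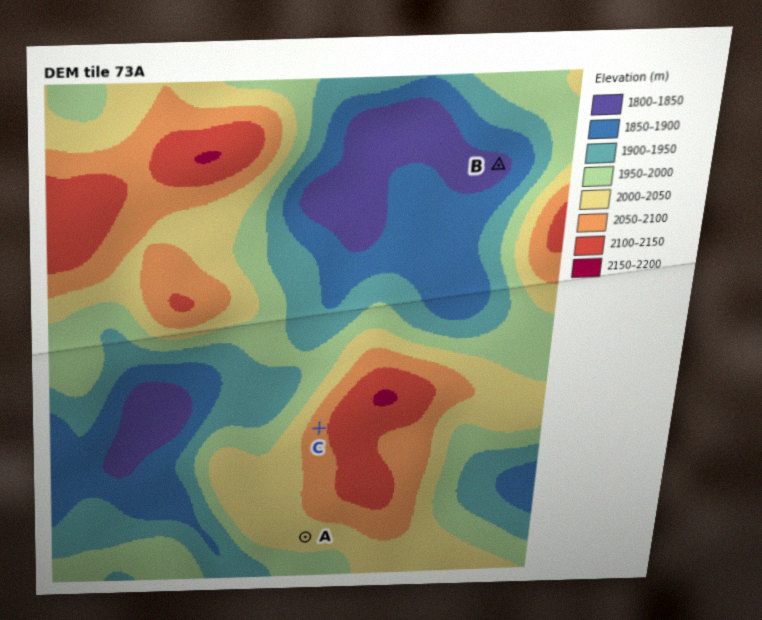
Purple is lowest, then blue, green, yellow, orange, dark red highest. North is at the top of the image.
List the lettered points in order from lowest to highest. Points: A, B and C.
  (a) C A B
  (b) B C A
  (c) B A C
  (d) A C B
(c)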